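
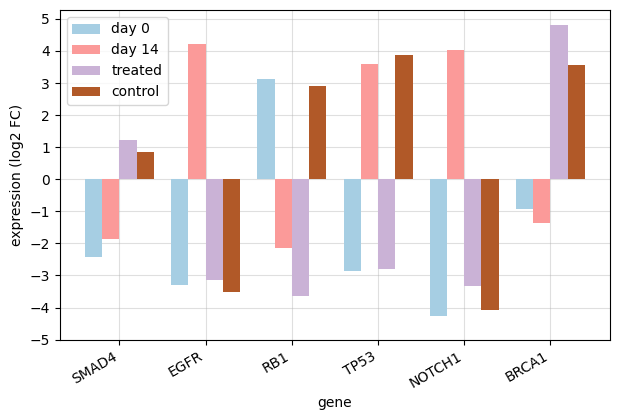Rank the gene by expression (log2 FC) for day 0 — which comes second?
Top 3 for day 0: RB1 ≈ 3, BRCA1 ≈ -1, SMAD4 ≈ -2.

BRCA1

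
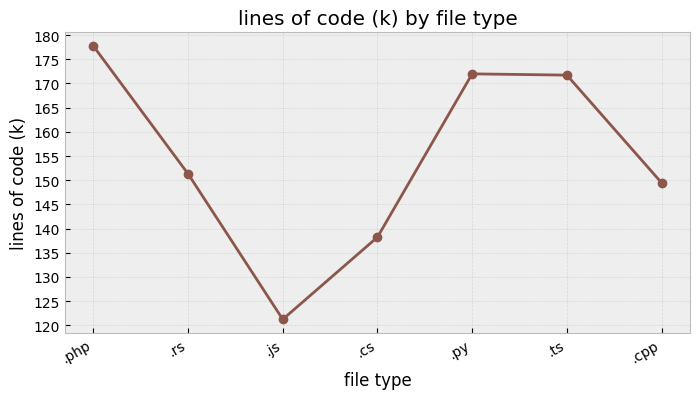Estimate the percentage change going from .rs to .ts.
≈ +13.3%

.rs ≈ 150, .ts ≈ 170; (170 − 150) / 150 ≈ +13.3%.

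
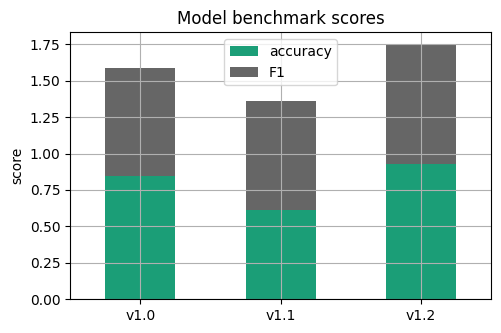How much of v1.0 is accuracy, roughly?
≈ 0.8

accuracy top ≈ 0.8, bottom ≈ 0.0; segment ≈ 0.8.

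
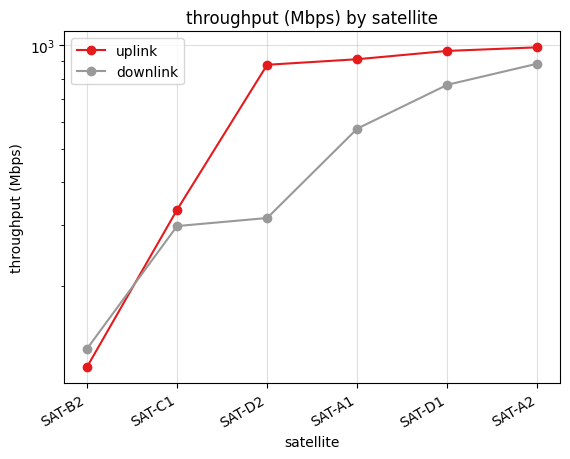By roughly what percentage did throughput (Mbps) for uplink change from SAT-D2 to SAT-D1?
SAT-D2 ≈ 900, SAT-D1 ≈ 1000; (1000 − 900) / 900 ≈ +11.1%.

≈ +11.1%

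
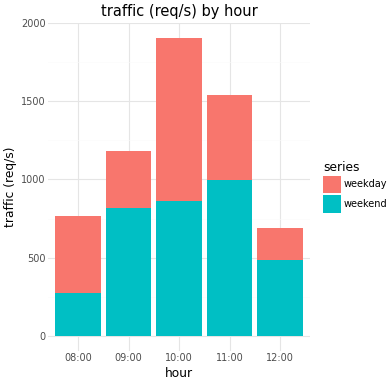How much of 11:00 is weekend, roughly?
weekend top ≈ 1000, bottom ≈ 0; segment ≈ 1000.

≈ 1000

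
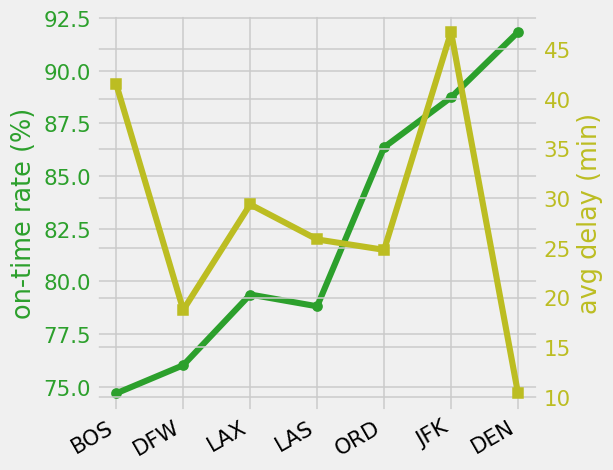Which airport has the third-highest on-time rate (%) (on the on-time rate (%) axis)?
Top 4 (on the on-time rate (%) axis): DEN ≈ 92, JFK ≈ 88, ORD ≈ 86, LAX ≈ 80.

ORD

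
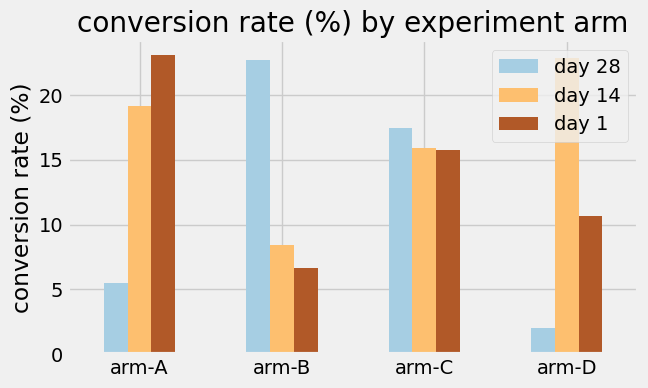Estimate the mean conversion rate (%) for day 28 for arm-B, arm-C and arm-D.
≈ 14

(22 + 18 + 2) / 3 ≈ 14.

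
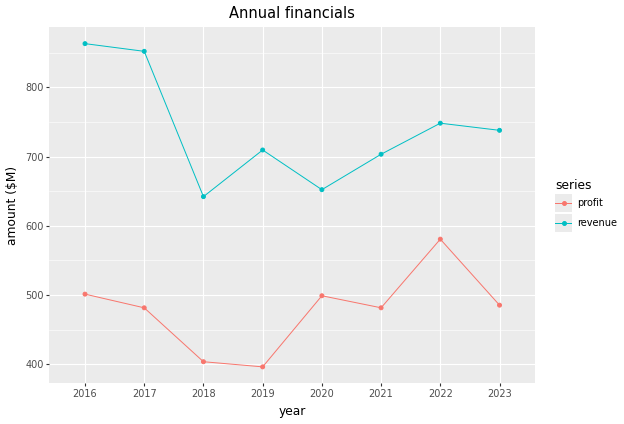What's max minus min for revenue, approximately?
Max 2016 ≈ 850, min 2018 ≈ 650; range ≈ 200.

≈ 200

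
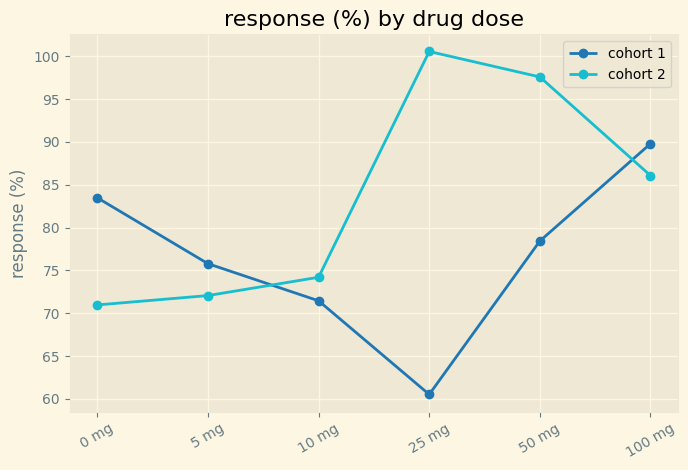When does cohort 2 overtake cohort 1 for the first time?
5 mg: cohort 2 ≈ 70 vs cohort 1 ≈ 75 (not yet); 10 mg: cohort 2 ≈ 75 vs cohort 1 ≈ 70 (first crossover).

10 mg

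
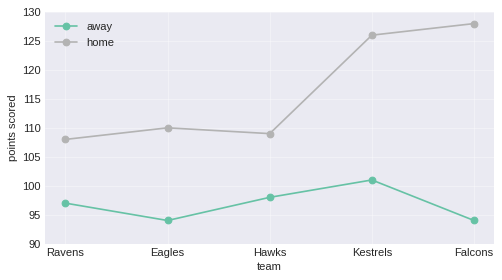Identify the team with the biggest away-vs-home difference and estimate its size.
Falcons, ≈ 35

Falcons: away ≈ 95, home ≈ 130 → gap ≈ 35. Next-largest (Kestrels) is only ≈ 25.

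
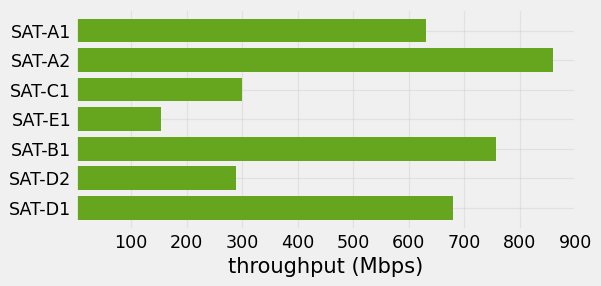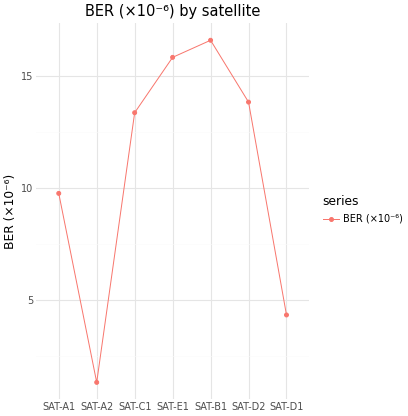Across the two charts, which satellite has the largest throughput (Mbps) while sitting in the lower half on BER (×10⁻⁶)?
Chart 2 median BER (×10⁻⁶) ≈ 14; below-median satellites: SAT-A1, SAT-A2, SAT-D1. Among those, SAT-A2 has the highest throughput (Mbps) (≈ 900).

SAT-A2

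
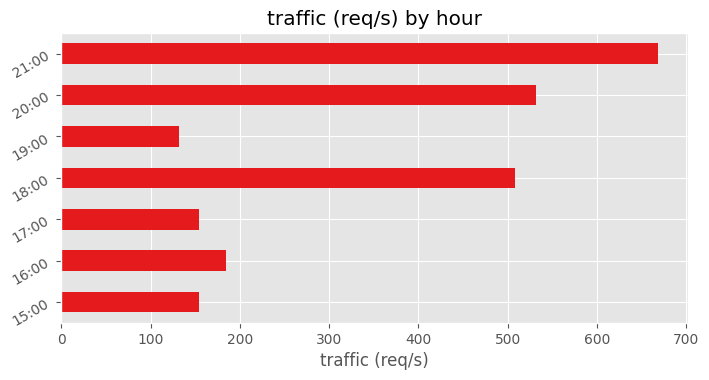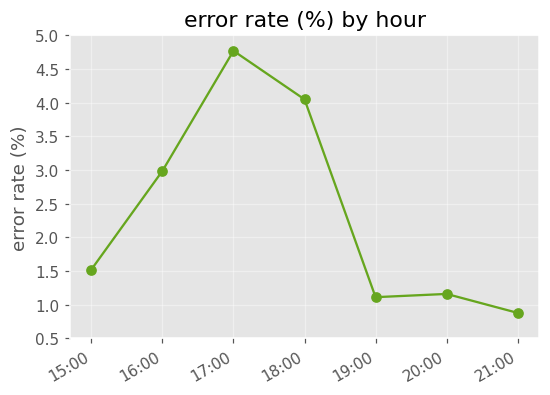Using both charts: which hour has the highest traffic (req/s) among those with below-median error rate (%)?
Chart 2 median error rate (%) ≈ 1.5; below-median hours: 19:00, 20:00, 21:00. Among those, 21:00 has the highest traffic (req/s) (≈ 700).

21:00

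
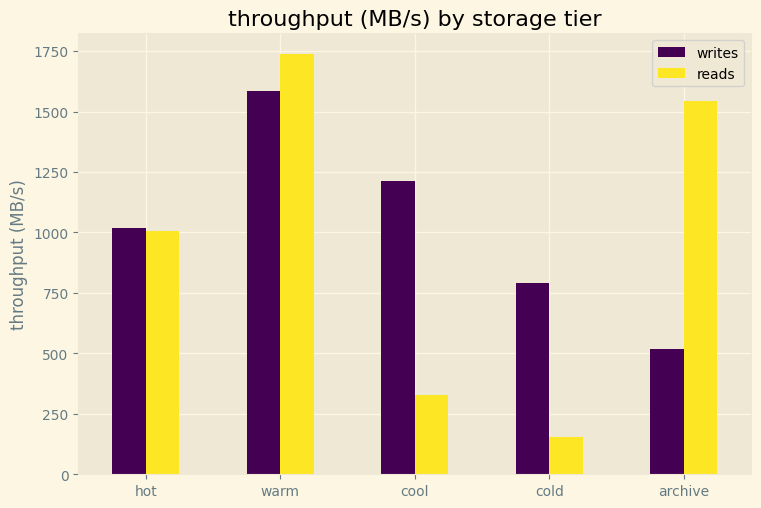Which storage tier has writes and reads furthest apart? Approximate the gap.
archive, ≈ 1000 MB/s

archive: writes ≈ 600, reads ≈ 1600 → gap ≈ 1000. Next-largest (cool) is only ≈ 800.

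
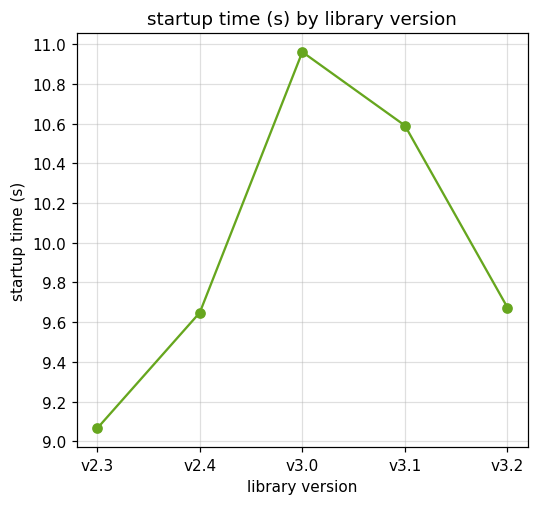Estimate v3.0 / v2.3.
≈ 1.22×

v3.0 ≈ 11.0, v2.3 ≈ 9.0; 11.0/9.0 ≈ 1.22.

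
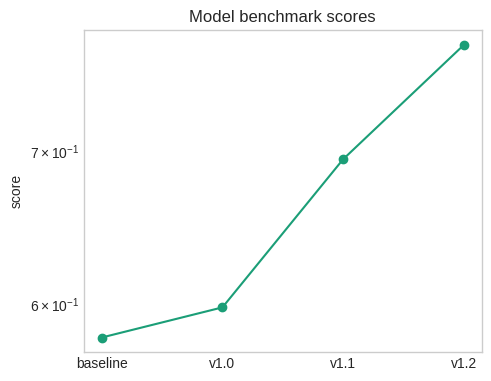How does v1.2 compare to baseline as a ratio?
v1.2 ≈ 0.78, baseline ≈ 0.58; 0.78/0.58 ≈ 1.34.

≈ 1.34×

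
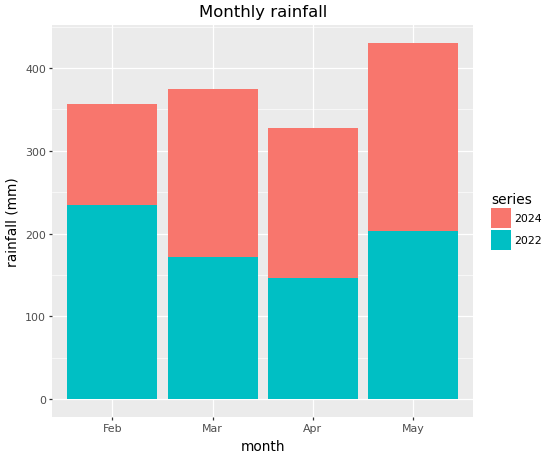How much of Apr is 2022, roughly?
2022 top ≈ 150, bottom ≈ 0; segment ≈ 150.

≈ 150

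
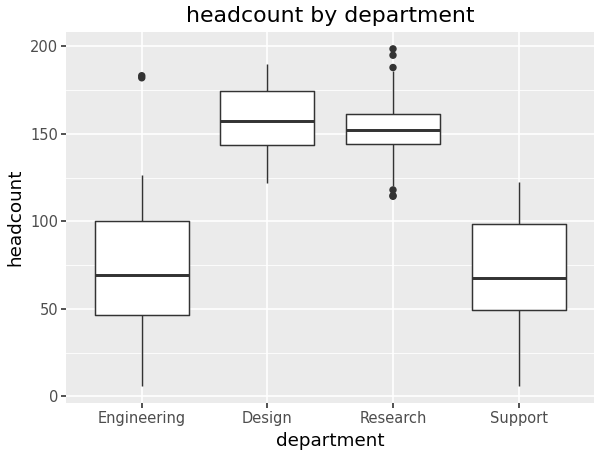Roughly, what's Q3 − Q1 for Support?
Q3 ≈ 100, Q1 ≈ 50; IQR ≈ 50.

≈ 50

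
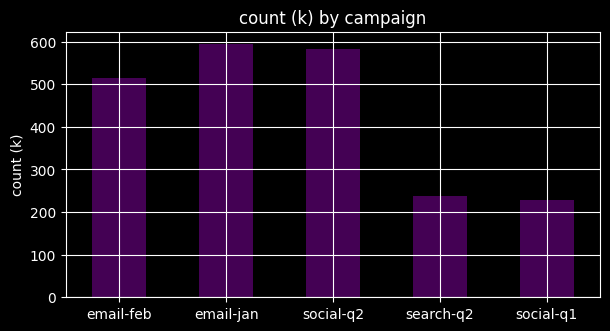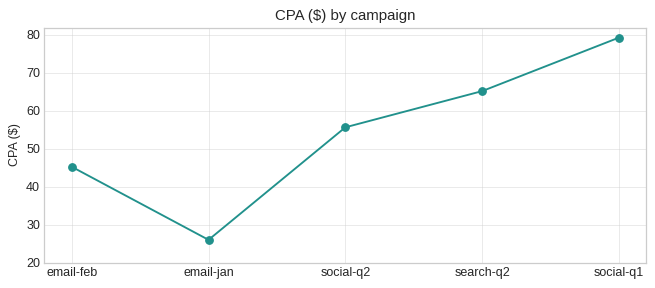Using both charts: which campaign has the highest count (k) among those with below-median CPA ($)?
Chart 2 median CPA ($) ≈ 60; below-median campaigns: email-feb, email-jan. Among those, email-jan has the highest count (k) (≈ 600).

email-jan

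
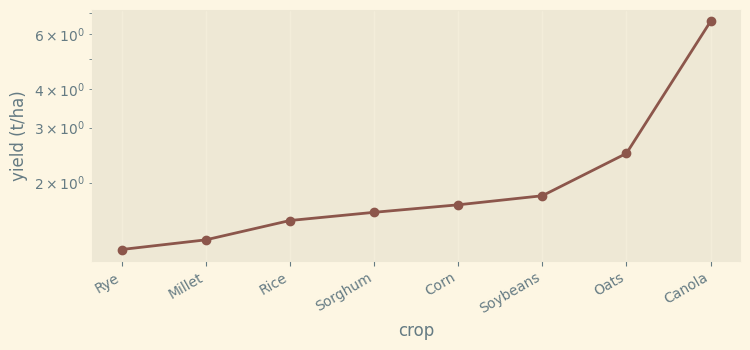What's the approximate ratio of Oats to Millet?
≈ 1.67×

Oats ≈ 2.5, Millet ≈ 1.5; 2.5/1.5 ≈ 1.67.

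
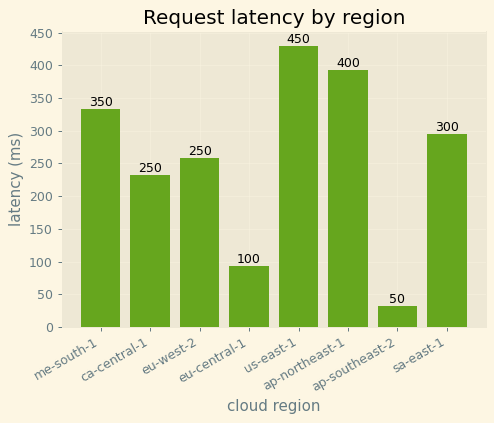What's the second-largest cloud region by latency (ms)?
ap-northeast-1

Top 3: us-east-1 ≈ 450, ap-northeast-1 ≈ 400, me-south-1 ≈ 350.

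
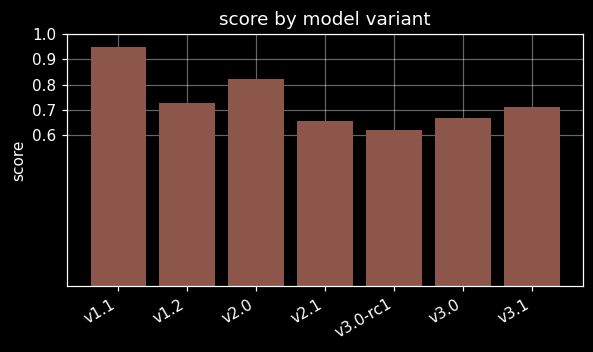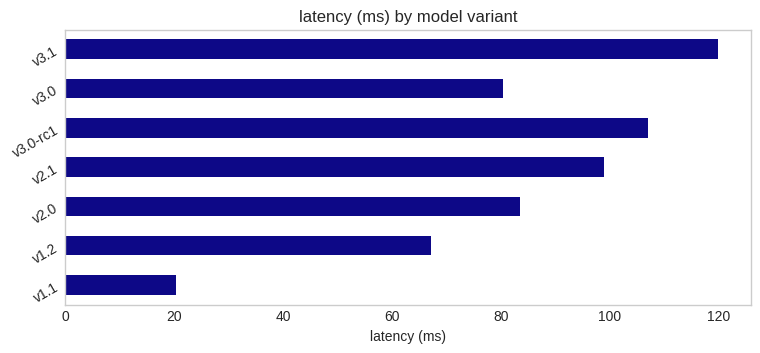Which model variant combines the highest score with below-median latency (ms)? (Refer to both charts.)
Chart 2 median latency (ms) ≈ 80; below-median model variants: v1.1, v1.2, v3.0. Among those, v1.1 has the highest score (≈ 1).

v1.1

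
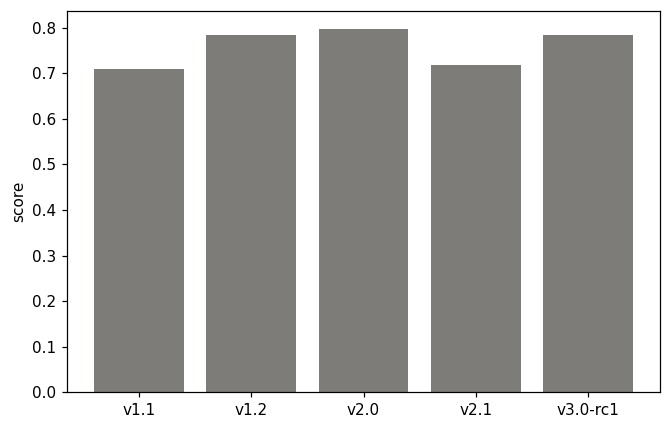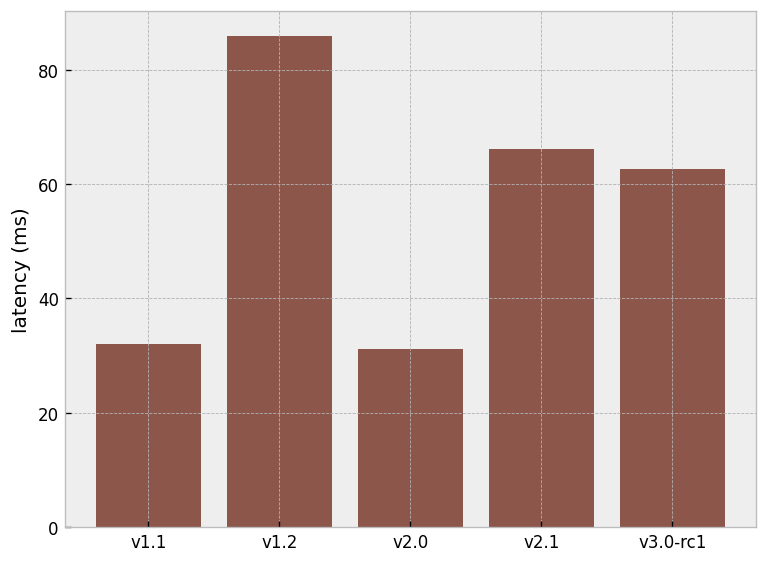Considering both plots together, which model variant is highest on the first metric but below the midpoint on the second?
Chart 2 median latency (ms) ≈ 60; below-median model variants: v1.1, v2.0. Among those, v2.0 has the highest score (≈ 0.8).

v2.0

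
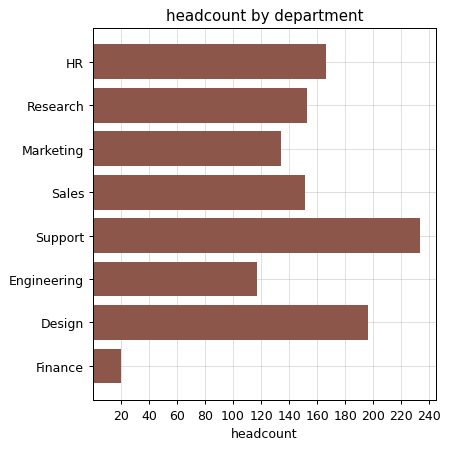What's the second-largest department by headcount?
Design

Top 3: Support ≈ 240, Design ≈ 200, HR ≈ 160.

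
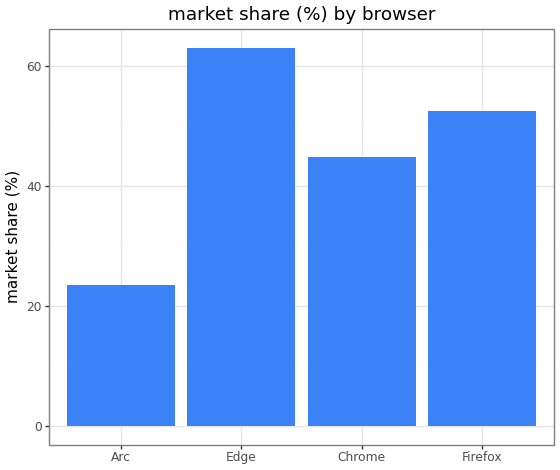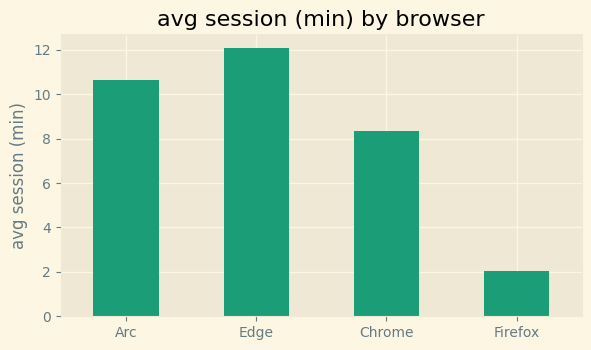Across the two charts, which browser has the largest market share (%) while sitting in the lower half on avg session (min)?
Chart 2 median avg session (min) ≈ 10; below-median browsers: Chrome, Firefox. Among those, Firefox has the highest market share (%) (≈ 50).

Firefox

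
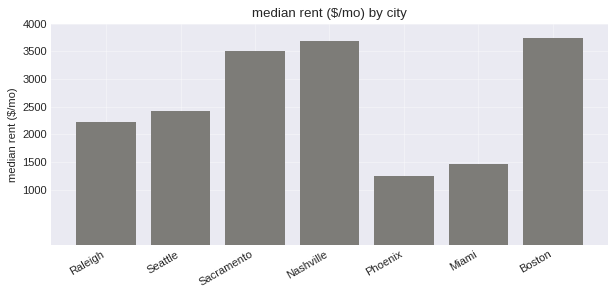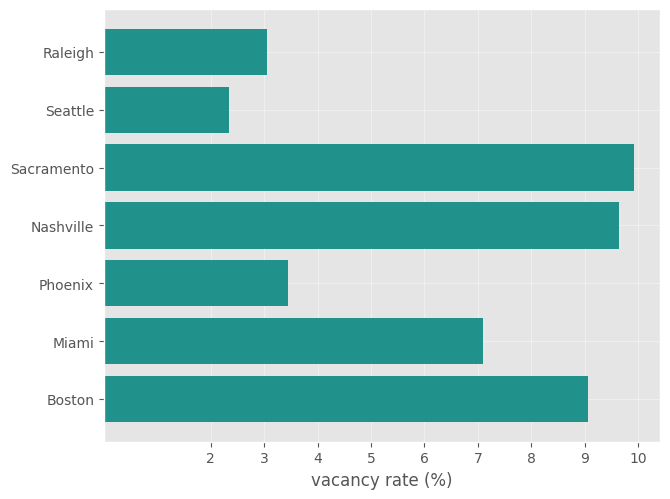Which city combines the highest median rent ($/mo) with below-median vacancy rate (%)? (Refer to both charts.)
Chart 2 median vacancy rate (%) ≈ 7; below-median cities: Raleigh, Seattle, Phoenix. Among those, Seattle has the highest median rent ($/mo) (≈ 2500).

Seattle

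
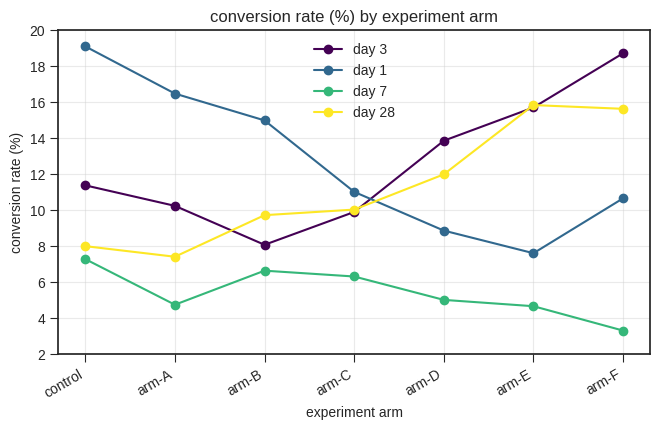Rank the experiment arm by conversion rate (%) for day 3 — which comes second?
Top 3 for day 3: arm-F ≈ 18, arm-E ≈ 16, arm-D ≈ 14.

arm-E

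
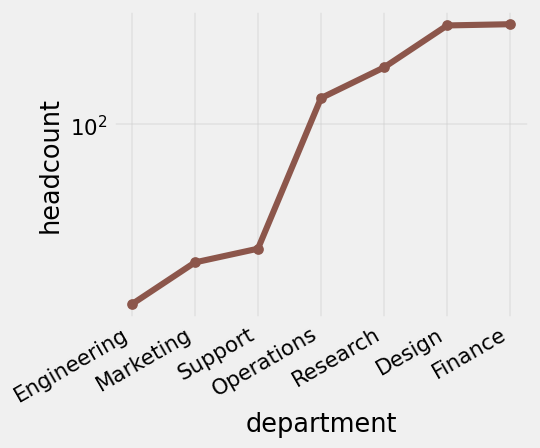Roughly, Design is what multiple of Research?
Design ≈ 240, Research ≈ 160; 240/160 ≈ 1.5.

≈ 1.5×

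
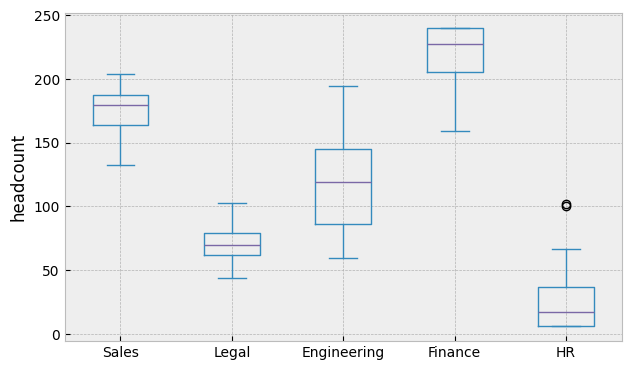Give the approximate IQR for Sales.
Q3 ≈ 180, Q1 ≈ 160; IQR ≈ 20.

≈ 20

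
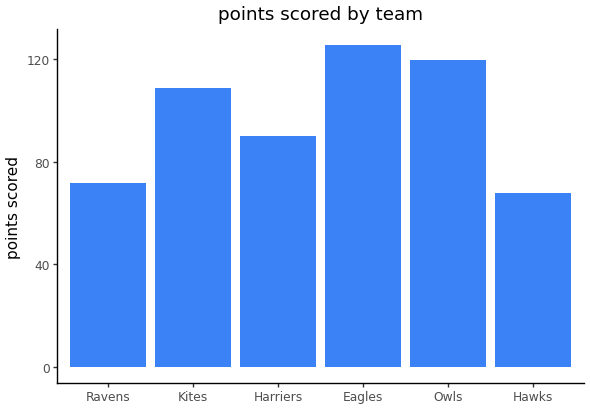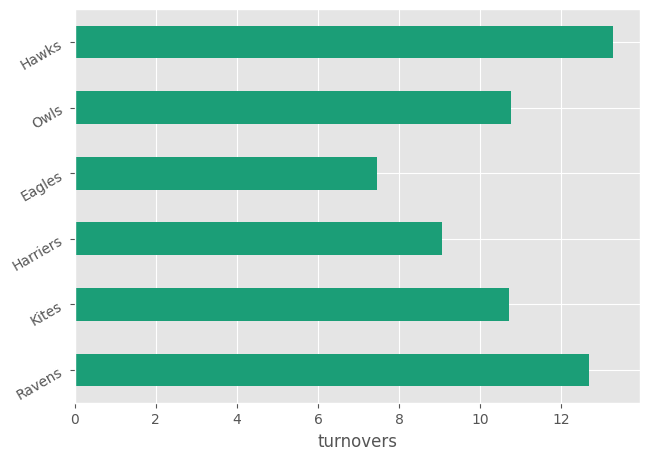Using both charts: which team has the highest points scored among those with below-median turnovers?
Eagles

Chart 2 median turnovers ≈ 10; below-median teams: Kites, Harriers, Eagles. Among those, Eagles has the highest points scored (≈ 120).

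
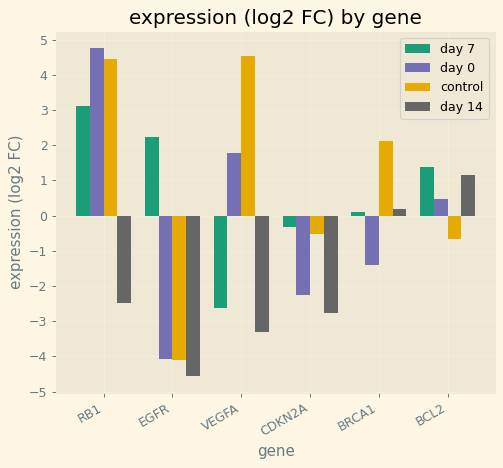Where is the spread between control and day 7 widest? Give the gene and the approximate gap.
VEGFA: control ≈ 5, day 7 ≈ -3 → gap ≈ 8. Next-largest (EGFR) is only ≈ 6.

VEGFA, ≈ 8 log2 FC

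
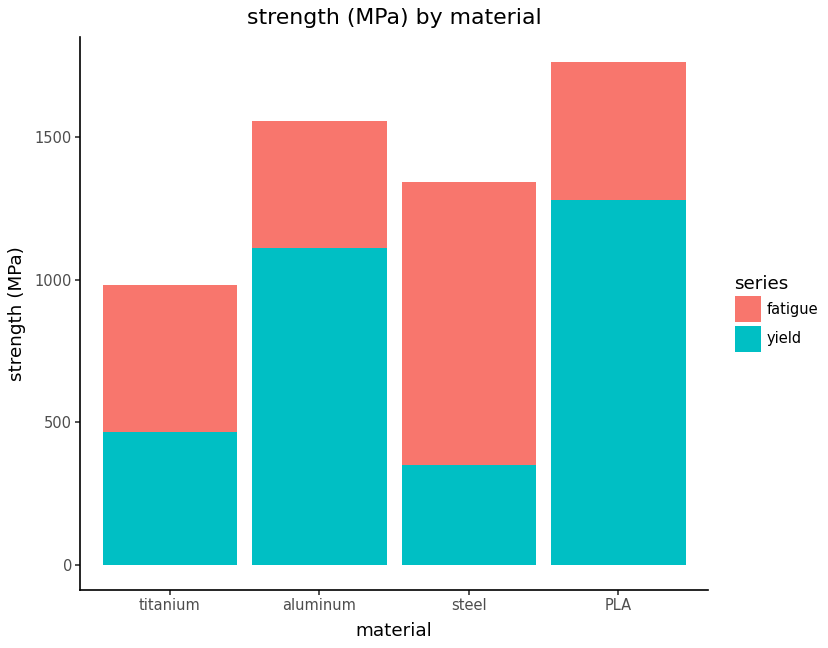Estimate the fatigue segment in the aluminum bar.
fatigue top ≈ 1600, bottom ≈ 1200; segment ≈ 400.

≈ 400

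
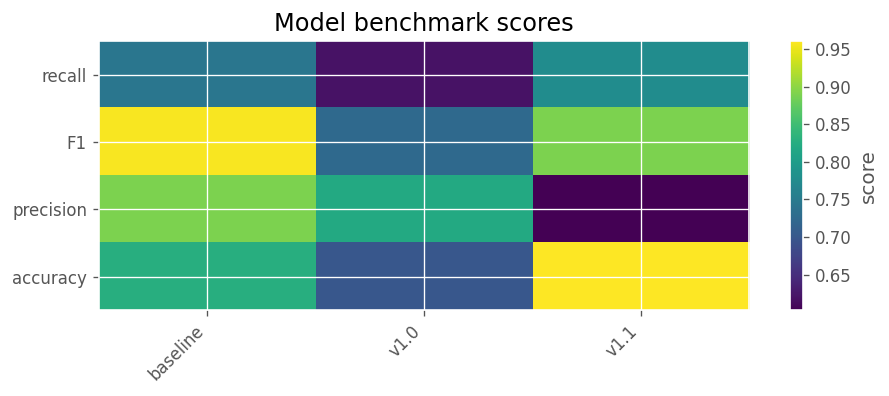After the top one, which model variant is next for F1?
Top 3 for F1: baseline ≈ 0.95, v1.1 ≈ 0.90, v1.0 ≈ 0.70.

v1.1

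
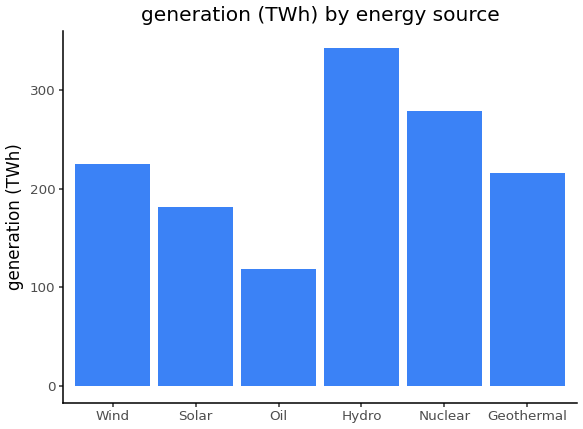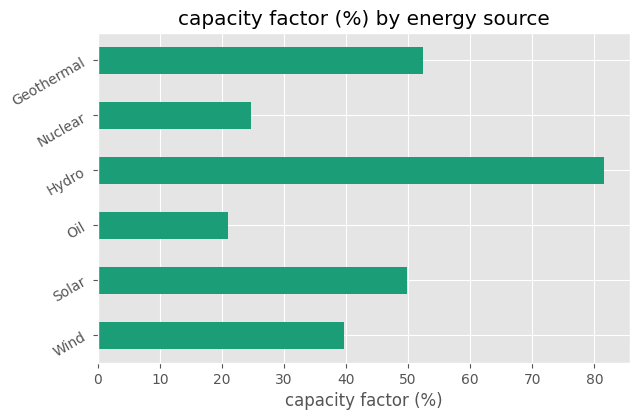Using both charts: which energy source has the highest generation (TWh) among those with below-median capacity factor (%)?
Chart 2 median capacity factor (%) ≈ 40; below-median energy sources: Wind, Oil, Nuclear. Among those, Nuclear has the highest generation (TWh) (≈ 300).

Nuclear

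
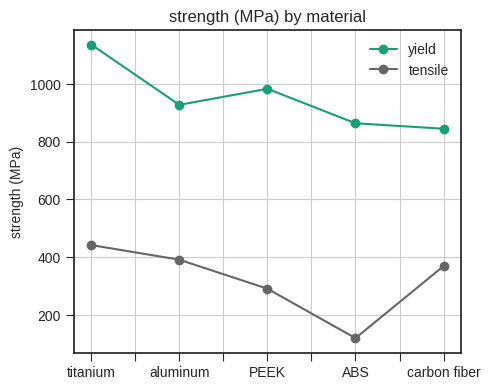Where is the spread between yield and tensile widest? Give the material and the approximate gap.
ABS: yield ≈ 900, tensile ≈ 100 → gap ≈ 800. Next-largest (titanium) is only ≈ 700.

ABS, ≈ 800 MPa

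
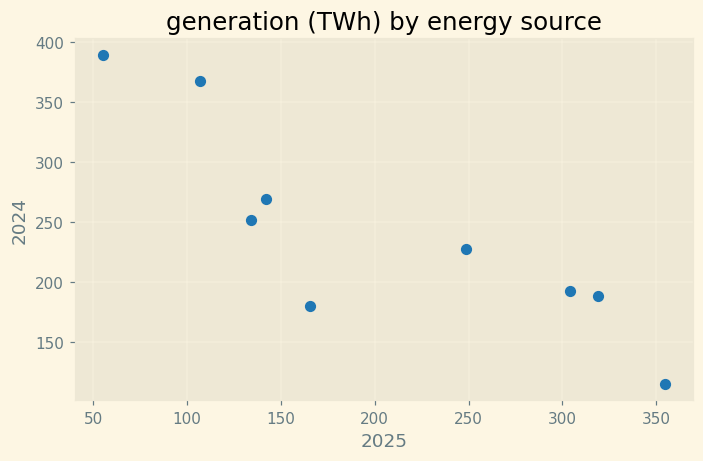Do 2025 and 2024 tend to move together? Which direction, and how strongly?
Points are negatively correlated; strong (|r| ≈ 0.9).

negative, strong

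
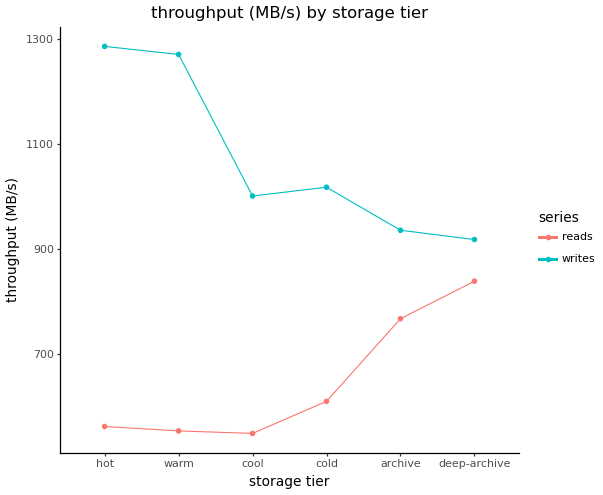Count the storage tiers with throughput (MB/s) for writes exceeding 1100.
Above 1100: hot, warm.

2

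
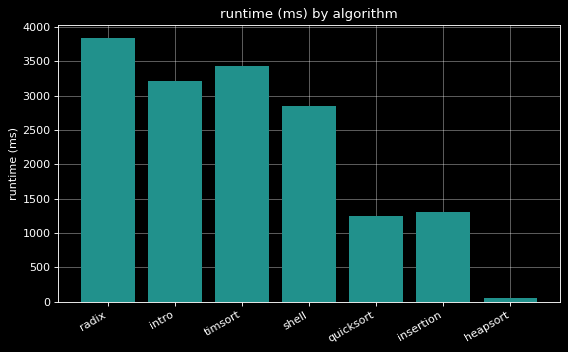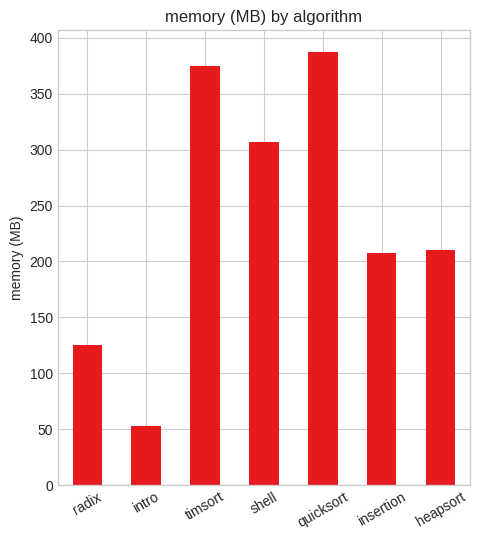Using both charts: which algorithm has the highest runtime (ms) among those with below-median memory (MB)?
radix

Chart 2 median memory (MB) ≈ 200; below-median algorithms: radix, intro, insertion. Among those, radix has the highest runtime (ms) (≈ 4000).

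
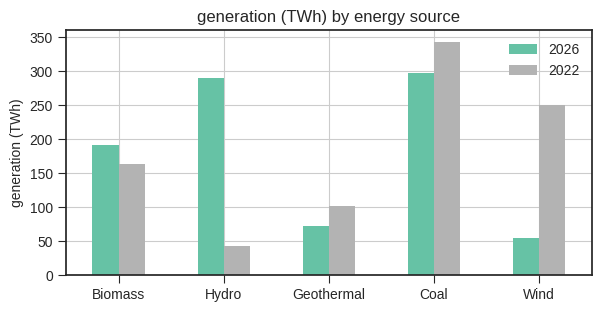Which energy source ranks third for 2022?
Biomass

Top 4 for 2022: Coal ≈ 350, Wind ≈ 250, Biomass ≈ 150, Geothermal ≈ 100.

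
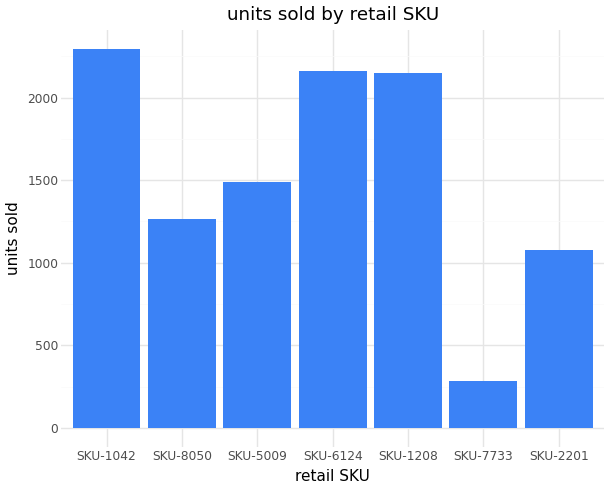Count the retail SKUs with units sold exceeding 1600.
Above 1600: SKU-1042, SKU-6124, SKU-1208.

3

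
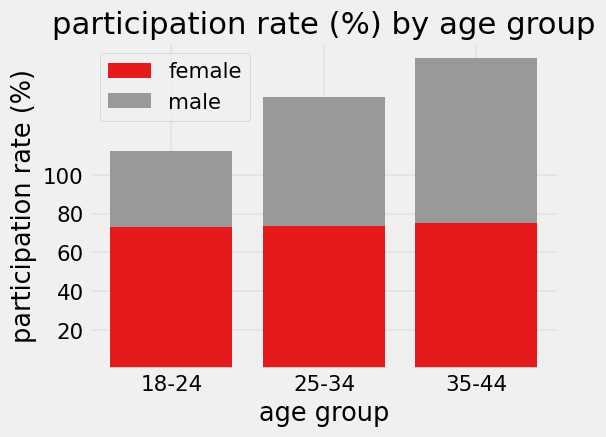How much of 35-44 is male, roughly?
≈ 80

male top ≈ 160, bottom ≈ 80; segment ≈ 80.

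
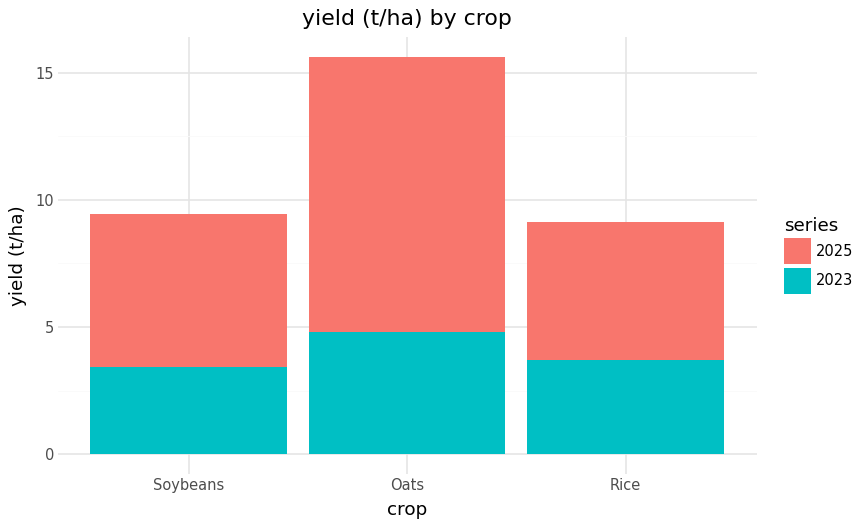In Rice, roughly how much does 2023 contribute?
2023 top ≈ 4, bottom ≈ 0; segment ≈ 4.

≈ 4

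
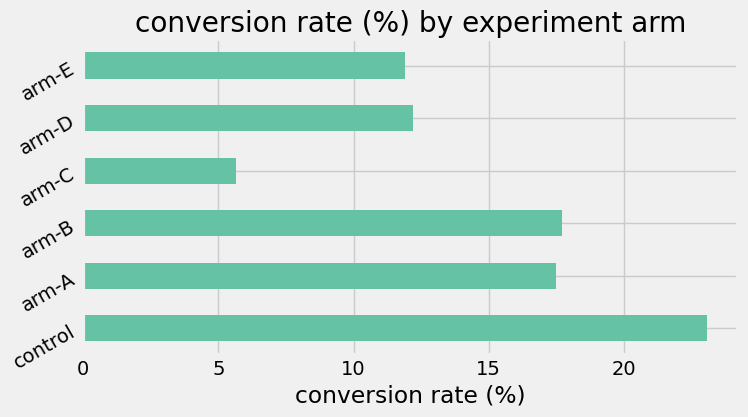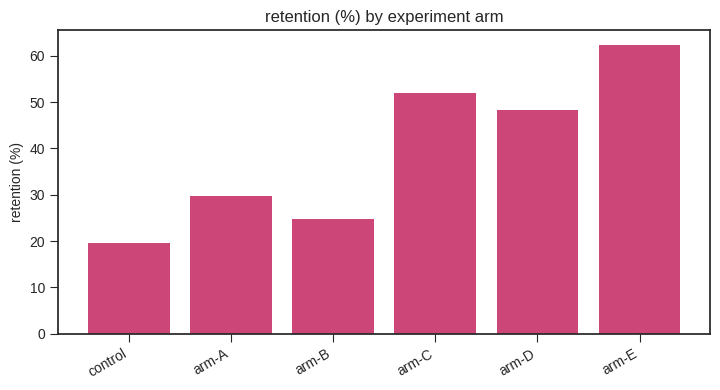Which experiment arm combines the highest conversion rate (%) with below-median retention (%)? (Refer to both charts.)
control

Chart 2 median retention (%) ≈ 40; below-median experiment arms: control, arm-A, arm-B. Among those, control has the highest conversion rate (%) (≈ 25).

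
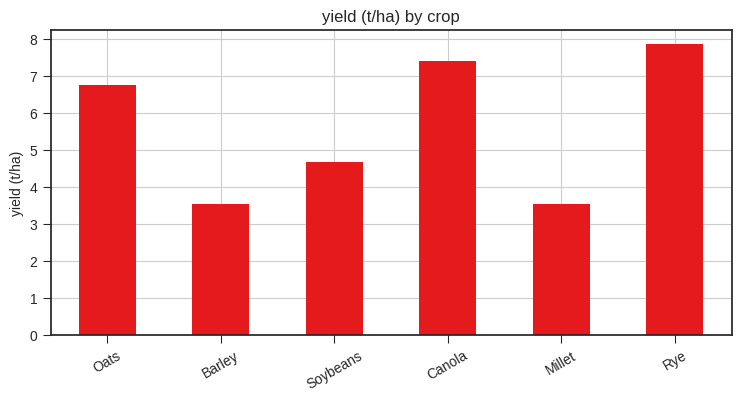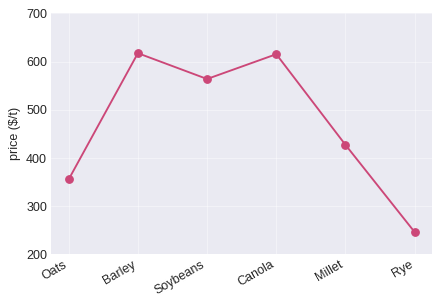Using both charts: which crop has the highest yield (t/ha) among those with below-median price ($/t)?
Rye

Chart 2 median price ($/t) ≈ 500; below-median crops: Oats, Millet, Rye. Among those, Rye has the highest yield (t/ha) (≈ 8).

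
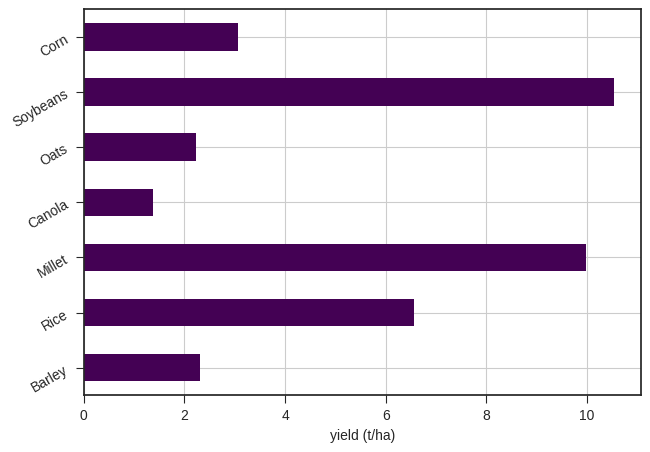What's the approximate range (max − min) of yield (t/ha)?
≈ 10

Max Soybeans ≈ 11, min Canola ≈ 1; range ≈ 10.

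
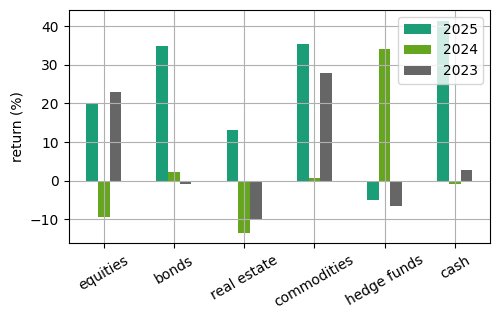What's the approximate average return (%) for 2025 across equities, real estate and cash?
(20 + 15 + 40) / 3 ≈ 25.

≈ 25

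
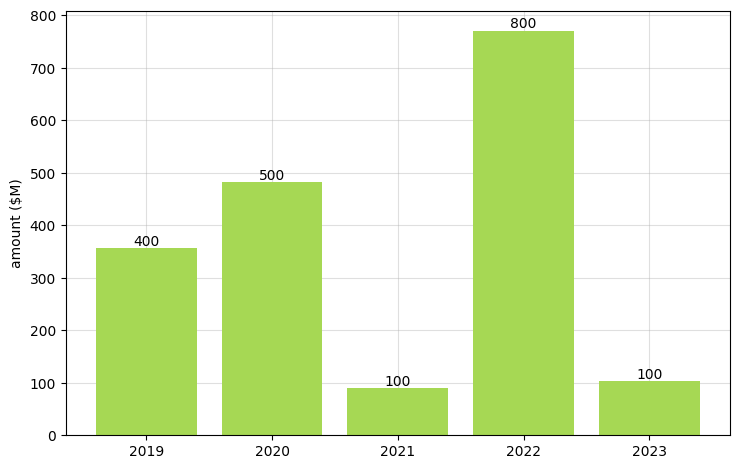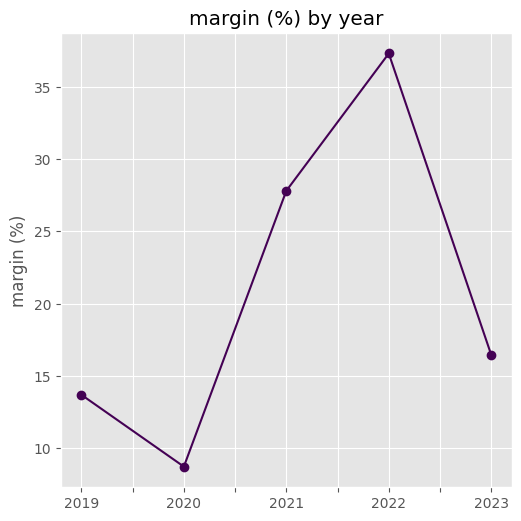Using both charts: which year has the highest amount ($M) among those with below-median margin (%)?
2020

Chart 2 median margin (%) ≈ 15; below-median years: 2019, 2020. Among those, 2020 has the highest amount ($M) (≈ 500).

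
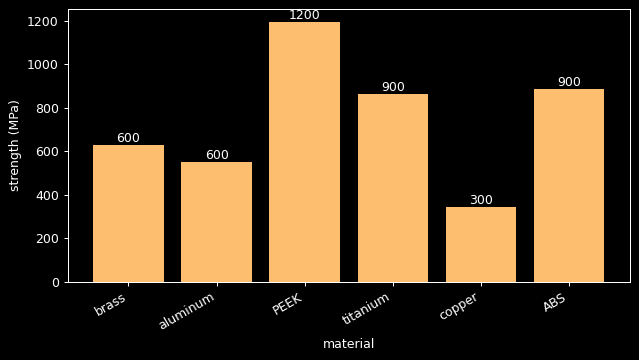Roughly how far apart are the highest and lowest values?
≈ 900

Max PEEK ≈ 1200, min copper ≈ 300; range ≈ 900.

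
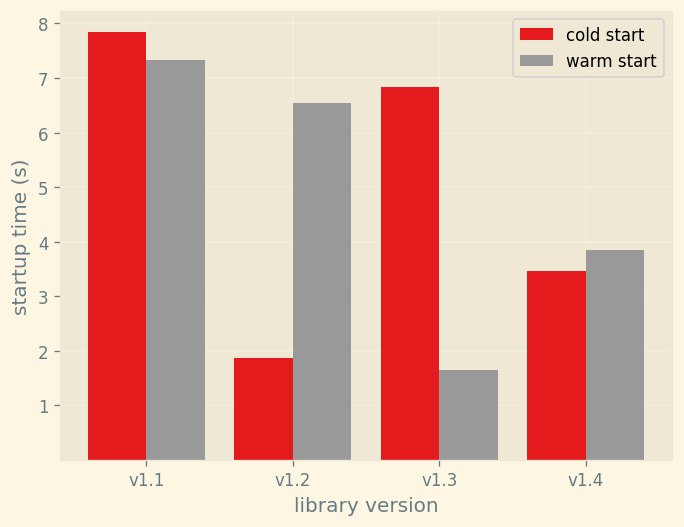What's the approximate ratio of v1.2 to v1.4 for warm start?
≈ 1.75×

v1.2 ≈ 7, v1.4 ≈ 4; 7/4 ≈ 1.75.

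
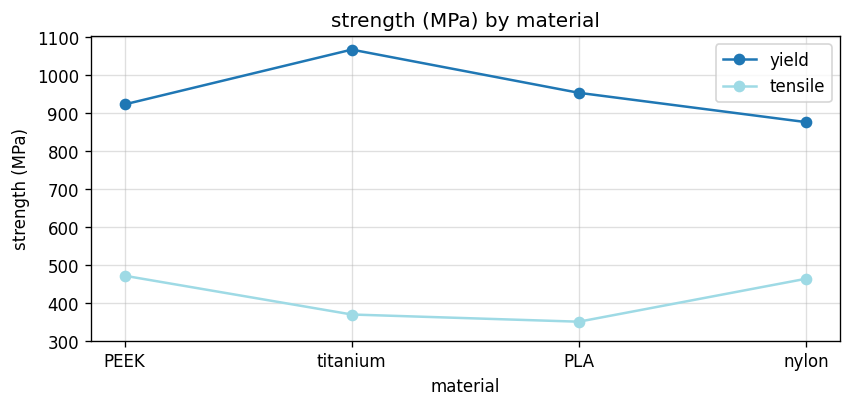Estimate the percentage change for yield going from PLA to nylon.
≈ -10%

PLA ≈ 1000, nylon ≈ 900; (900 − 1000) / 1000 ≈ -10%.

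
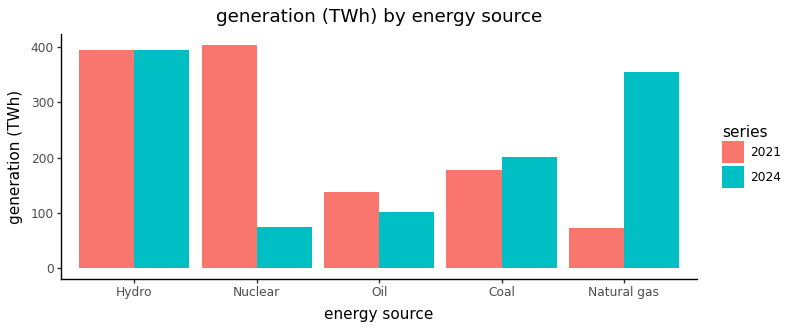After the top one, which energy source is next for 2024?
Natural gas

Top 3 for 2024: Hydro ≈ 400, Natural gas ≈ 350, Coal ≈ 200.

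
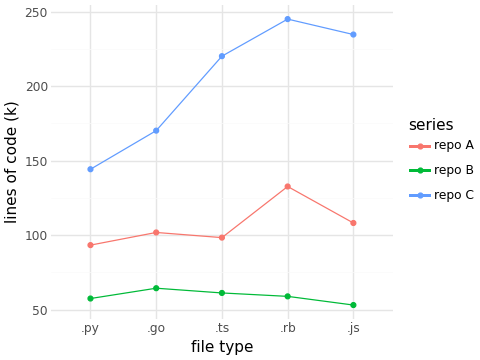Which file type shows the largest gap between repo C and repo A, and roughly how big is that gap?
.js: repo C ≈ 240, repo A ≈ 100 → gap ≈ 140. Next-largest (.ts) is only ≈ 120.

.js, ≈ 140 k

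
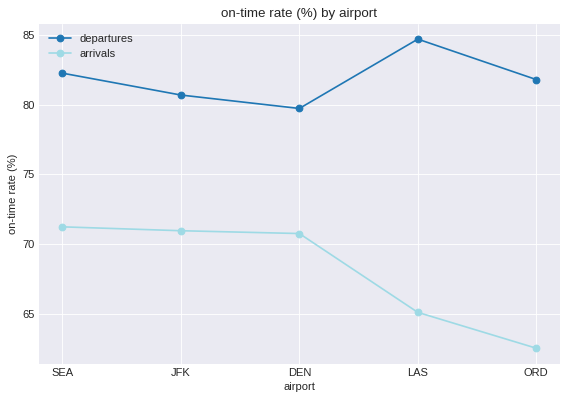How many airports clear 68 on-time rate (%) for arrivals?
3

Above 68: SEA, JFK, DEN.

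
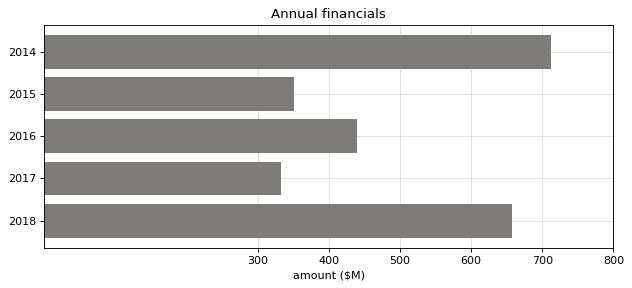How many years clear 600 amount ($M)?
Above 600: 2014, 2018.

2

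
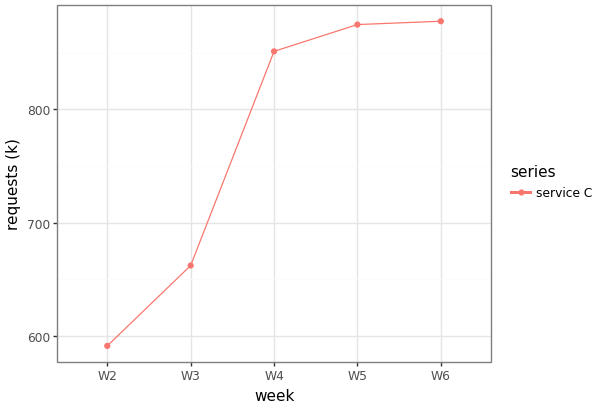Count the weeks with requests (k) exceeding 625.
Above 625: W3, W4, W5, W6.

4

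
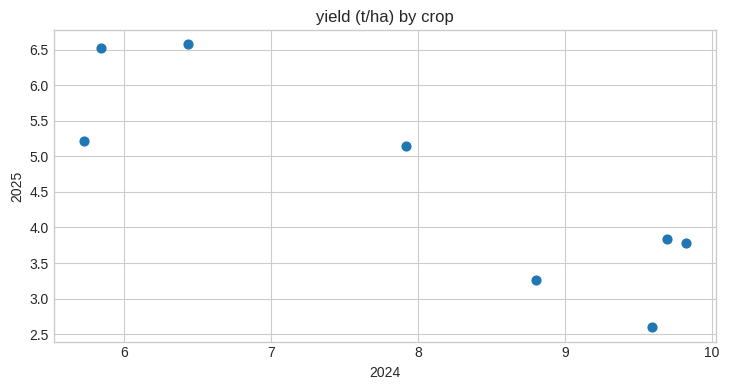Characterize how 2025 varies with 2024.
negative, strong

Points are negatively correlated; strong (|r| ≈ 0.9).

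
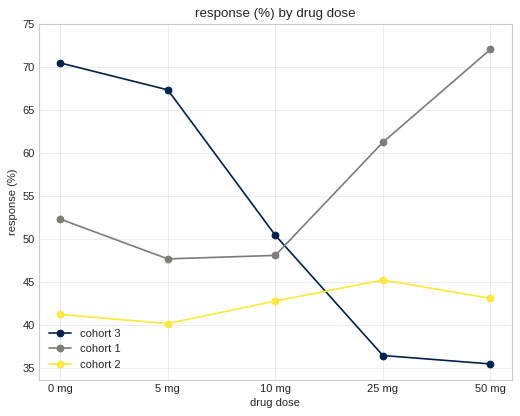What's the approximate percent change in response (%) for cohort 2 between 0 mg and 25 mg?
≈ +12.5%

0 mg ≈ 40, 25 mg ≈ 45; (45 − 40) / 40 ≈ +12.5%.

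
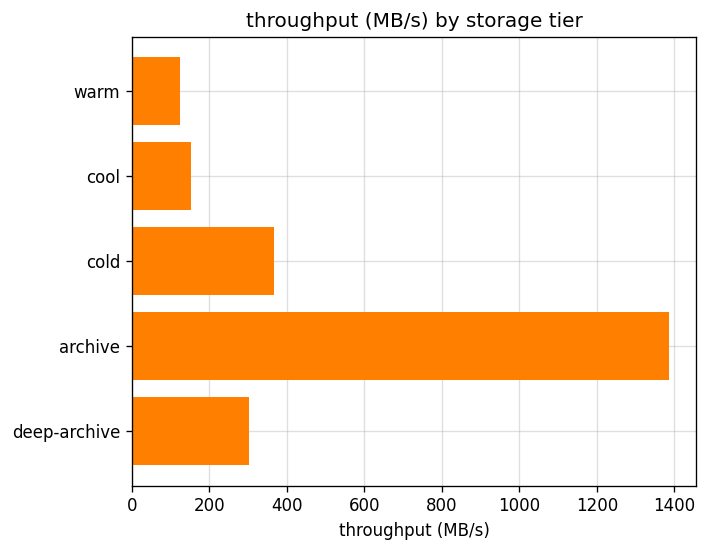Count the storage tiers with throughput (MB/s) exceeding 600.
1

Above 600: archive.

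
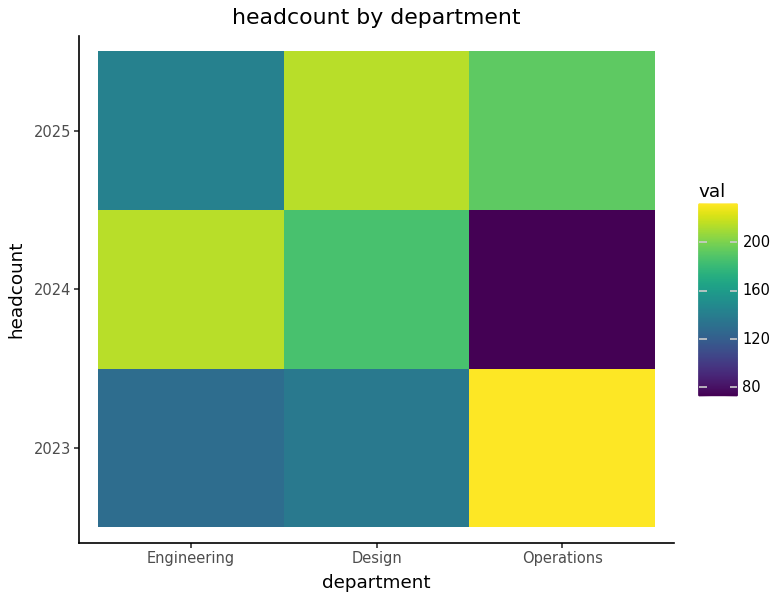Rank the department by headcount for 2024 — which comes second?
Top 3 for 2024: Engineering ≈ 220, Design ≈ 180, Operations ≈ 80.

Design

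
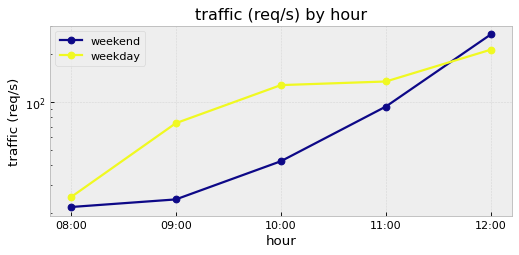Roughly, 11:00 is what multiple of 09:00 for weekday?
≈ 1.67×

11:00 ≈ 125, 09:00 ≈ 75; 125/75 ≈ 1.67.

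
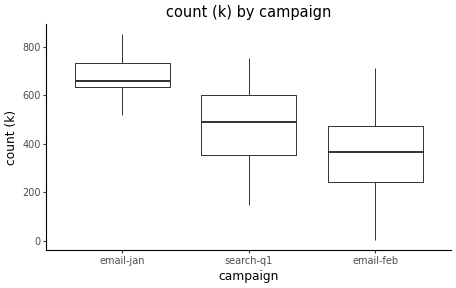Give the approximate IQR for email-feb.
Q3 ≈ 450, Q1 ≈ 250; IQR ≈ 200.

≈ 200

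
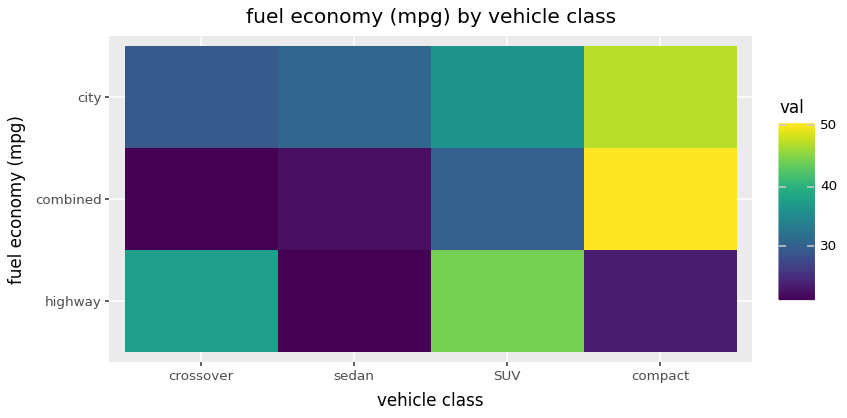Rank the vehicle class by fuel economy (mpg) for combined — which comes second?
Top 3 for combined: compact ≈ 50, SUV ≈ 30, sedan ≈ 20.

SUV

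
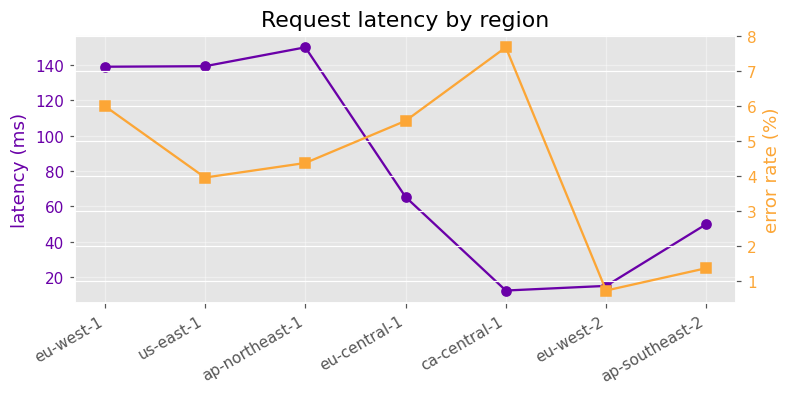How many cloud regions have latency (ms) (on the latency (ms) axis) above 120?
3

Above 120: eu-west-1, us-east-1, ap-northeast-1.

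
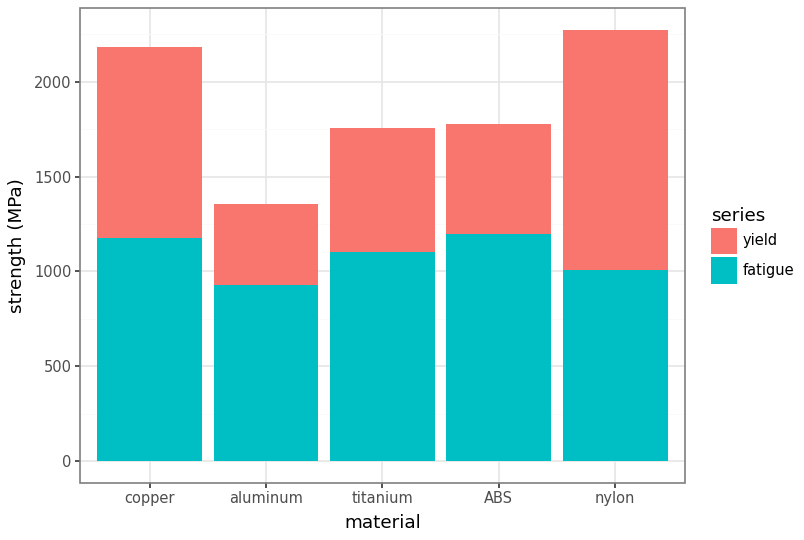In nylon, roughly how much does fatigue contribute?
fatigue top ≈ 1000, bottom ≈ 0; segment ≈ 1000.

≈ 1000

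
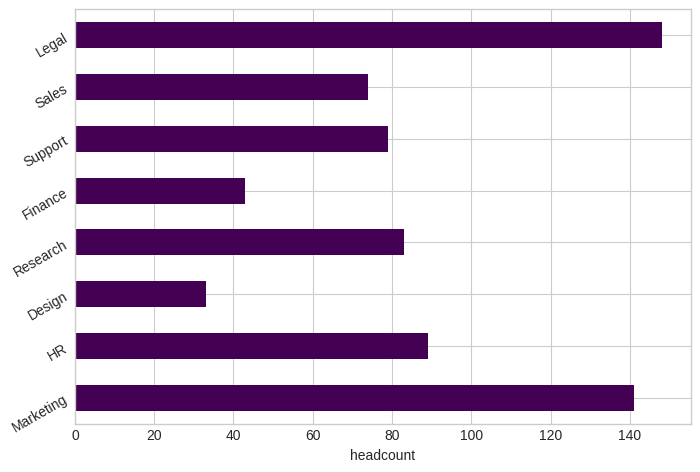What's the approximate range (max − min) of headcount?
Max Legal ≈ 140, min Design ≈ 40; range ≈ 100.

≈ 100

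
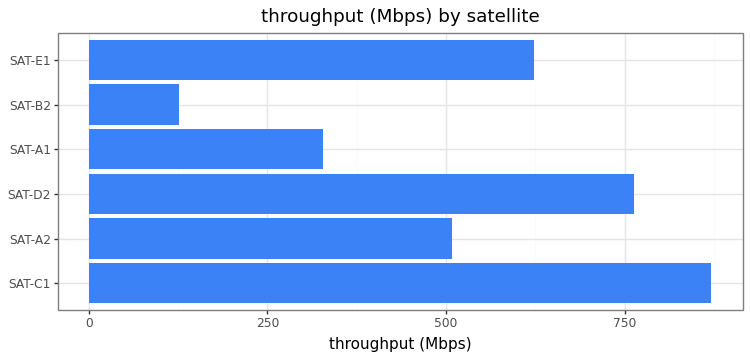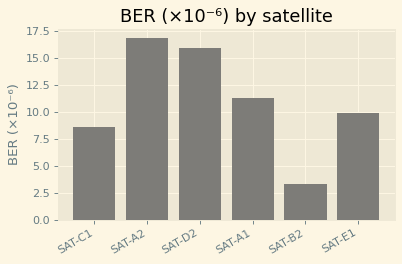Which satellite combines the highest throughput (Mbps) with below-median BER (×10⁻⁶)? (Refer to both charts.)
Chart 2 median BER (×10⁻⁶) ≈ 10; below-median satellites: SAT-C1, SAT-B2, SAT-E1. Among those, SAT-C1 has the highest throughput (Mbps) (≈ 900).

SAT-C1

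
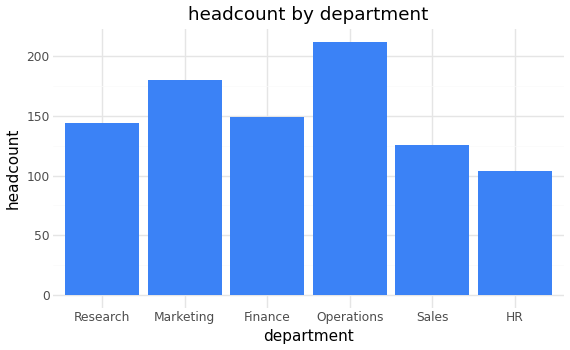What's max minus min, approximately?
Max Operations ≈ 220, min HR ≈ 100; range ≈ 120.

≈ 120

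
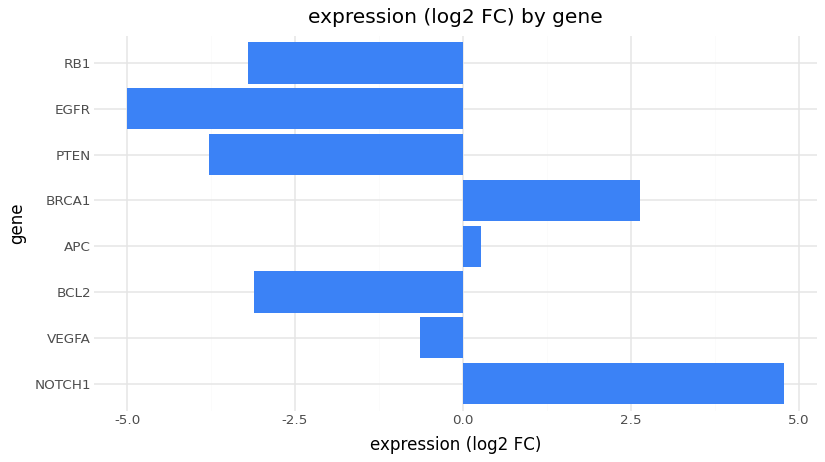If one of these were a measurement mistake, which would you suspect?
NOTCH1

NOTCH1 ≈ 5; the rest sit between ≈ -5 and ≈ 3.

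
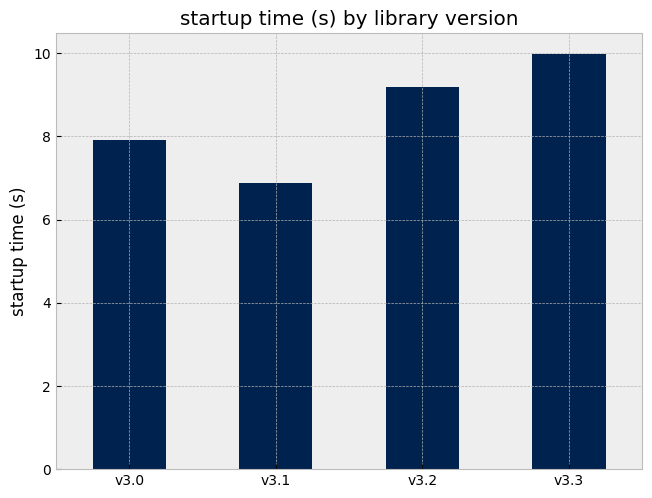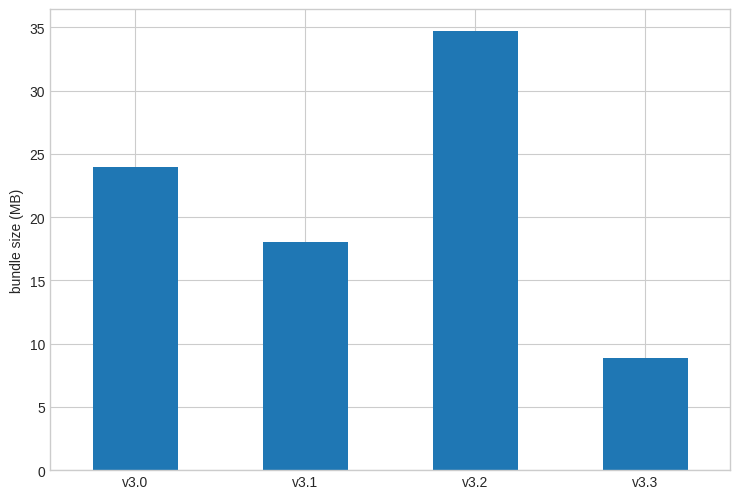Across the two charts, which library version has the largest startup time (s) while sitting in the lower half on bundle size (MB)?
v3.3

Chart 2 median bundle size (MB) ≈ 20; below-median library versions: v3.1, v3.3. Among those, v3.3 has the highest startup time (s) (≈ 10).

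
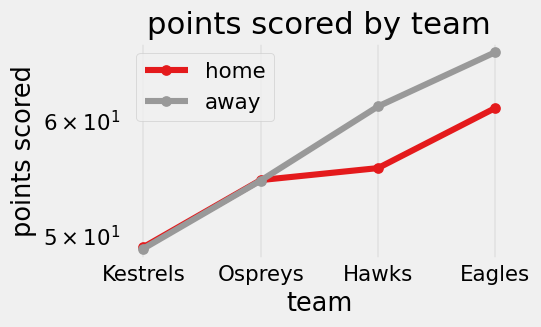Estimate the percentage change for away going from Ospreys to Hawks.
Ospreys ≈ 54, Hawks ≈ 62; (62 − 54) / 54 ≈ +14.8%.

≈ +14.8%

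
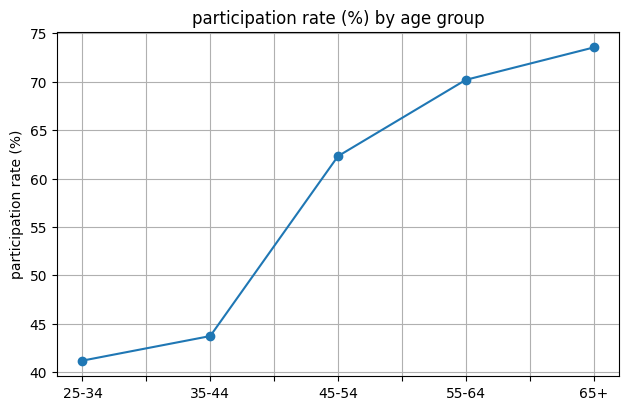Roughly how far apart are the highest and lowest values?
Max 65+ ≈ 75, min 25-34 ≈ 40; range ≈ 35.

≈ 35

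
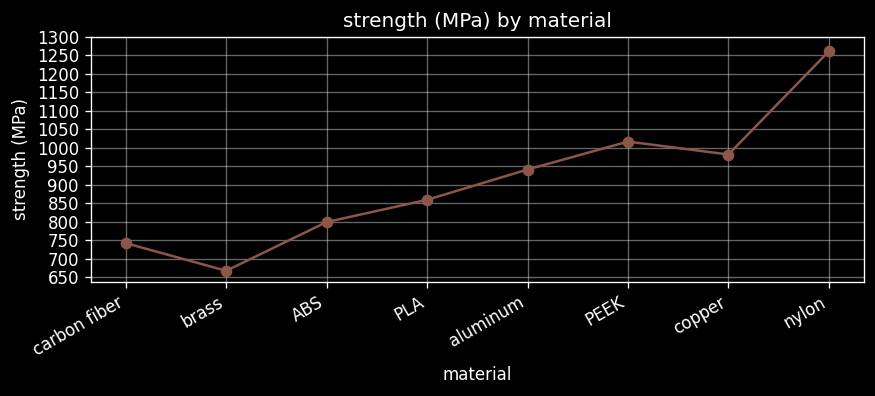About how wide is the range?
Max nylon ≈ 1250, min brass ≈ 650; range ≈ 600.

≈ 600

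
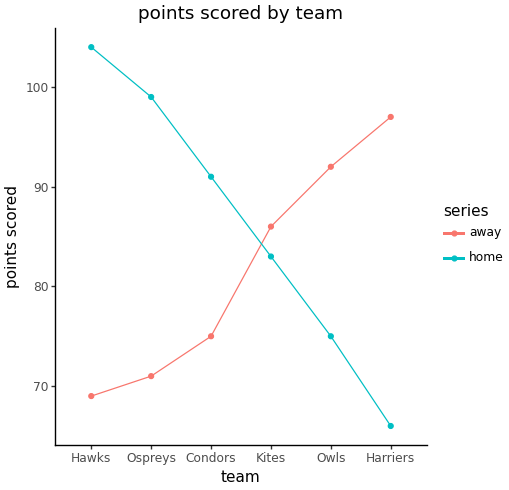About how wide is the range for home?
≈ 40

Max Hawks ≈ 105, min Harriers ≈ 65; range ≈ 40.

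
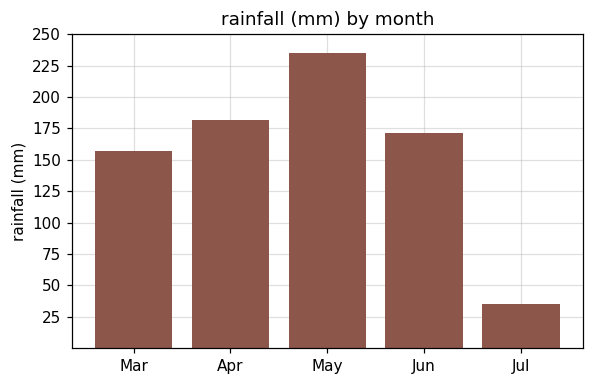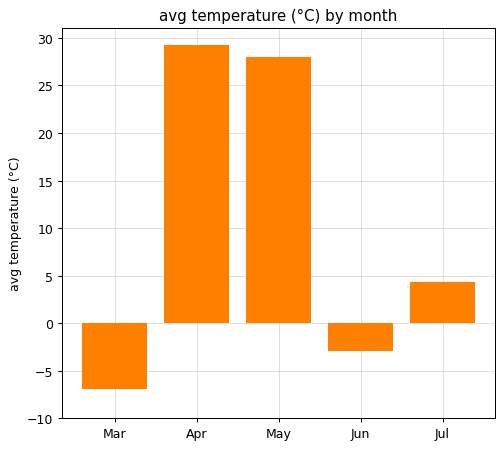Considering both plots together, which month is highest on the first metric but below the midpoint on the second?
Chart 2 median avg temperature (°C) ≈ 5; below-median months: Mar, Jun. Among those, Jun has the highest rainfall (mm) (≈ 175).

Jun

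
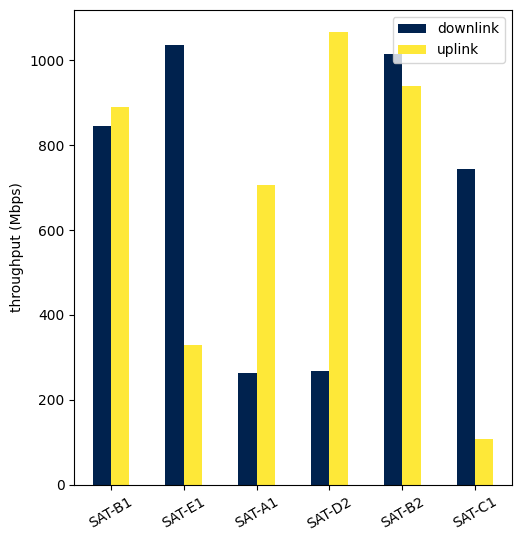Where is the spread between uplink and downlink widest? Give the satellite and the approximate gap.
SAT-D2, ≈ 800 Mbps

SAT-D2: uplink ≈ 1100, downlink ≈ 300 → gap ≈ 800. Next-largest (SAT-E1) is only ≈ 700.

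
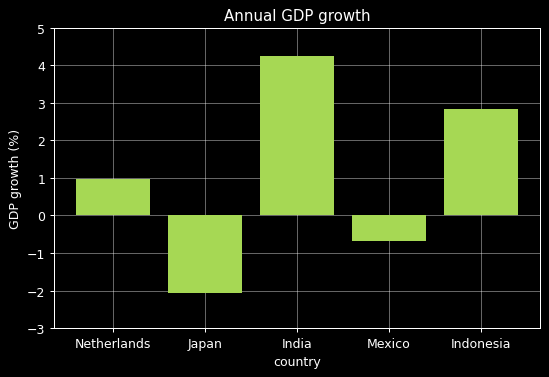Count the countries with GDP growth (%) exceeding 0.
3

Above 0: Netherlands, India, Indonesia.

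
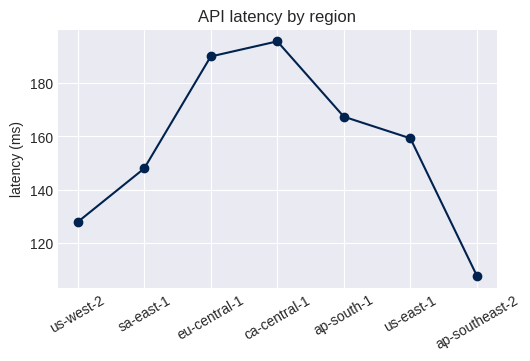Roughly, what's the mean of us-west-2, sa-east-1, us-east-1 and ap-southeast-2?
≈ 138

(130 + 150 + 160 + 110) / 4 ≈ 138.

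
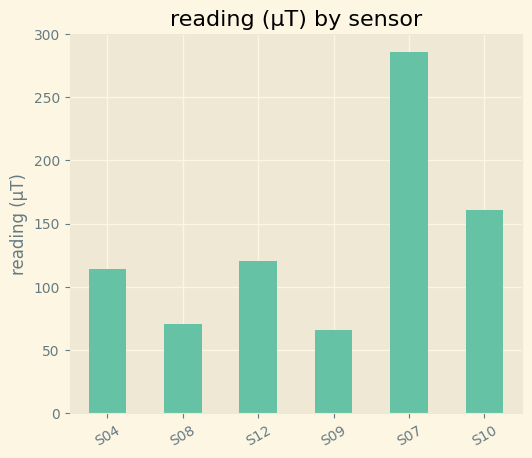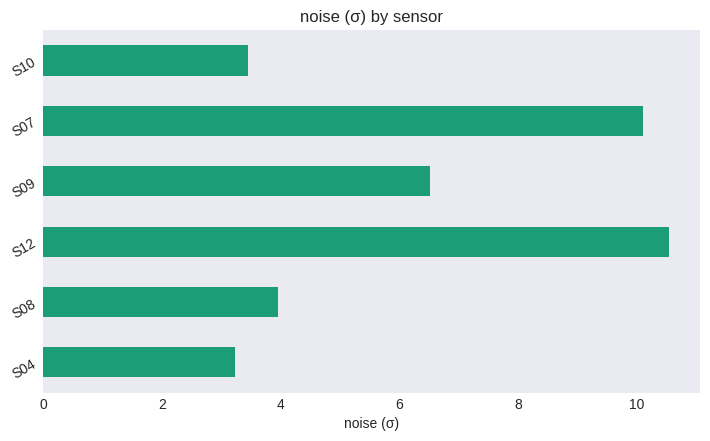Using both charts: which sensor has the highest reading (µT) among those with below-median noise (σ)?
S10

Chart 2 median noise (σ) ≈ 5; below-median sensors: S04, S08, S10. Among those, S10 has the highest reading (µT) (≈ 150).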